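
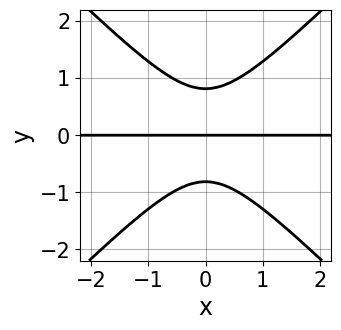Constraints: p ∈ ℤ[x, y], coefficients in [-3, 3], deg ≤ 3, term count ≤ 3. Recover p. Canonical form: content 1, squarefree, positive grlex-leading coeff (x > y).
First, deg p = 3. No degree-2 curve has this shape.
Then, symmetries: mirror symmetry x ↦ −x ⇒ only even powers of x.
Next, from the axis intercepts and sections: it crosses the y-axis at the gridline y = 0; every point of the x-axis in the box is on the curve.
Finally, fitting integer coefficients to these (and the overall shape) gives p.

3*x^2*y - 3*y^3 + 2*y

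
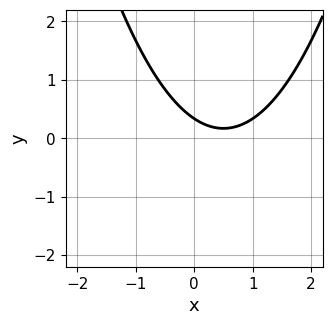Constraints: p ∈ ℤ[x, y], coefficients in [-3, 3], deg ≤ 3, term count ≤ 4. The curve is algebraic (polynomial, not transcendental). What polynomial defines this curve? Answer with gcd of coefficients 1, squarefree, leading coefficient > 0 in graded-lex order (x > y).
2*x^2 - 2*x - 3*y + 1

(a) The degree is 2 — no degree-1 curve has this shape.
(b) Reading off the gridlines: the curve avoids every integer x-axis point in the box.
(c) These observations pin down the coefficients.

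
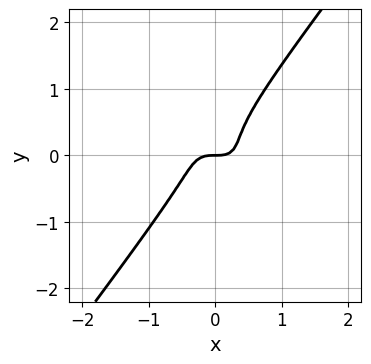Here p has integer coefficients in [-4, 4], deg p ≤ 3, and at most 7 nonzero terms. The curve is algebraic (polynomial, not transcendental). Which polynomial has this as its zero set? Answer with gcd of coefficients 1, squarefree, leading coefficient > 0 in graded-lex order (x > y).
3*x^3 + 3*x^2*y - 3*y^3 + y^2 - y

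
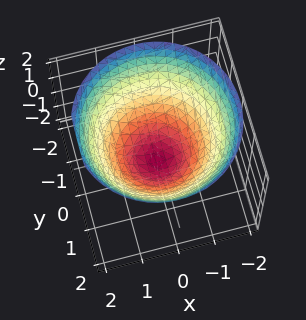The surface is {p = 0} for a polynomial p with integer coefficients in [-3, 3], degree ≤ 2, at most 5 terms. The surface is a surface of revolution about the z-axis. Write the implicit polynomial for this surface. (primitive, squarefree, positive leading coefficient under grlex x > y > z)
First, degree: no degree-1 surface has this shape, so deg p = 2.
Next, symmetries: rotational symmetry about the z-axis ⇒ p depends on x, y only through x² + y².
Then, from the axis intercepts and sections: a circular section at z = 0 has radius between 1 and 2; it meets the z-axis at z = -1 (among the integer gridlines).
Finally, solving for integer coefficients yields p as stated.

2*x^2 + 2*y^2 - 3*z - 3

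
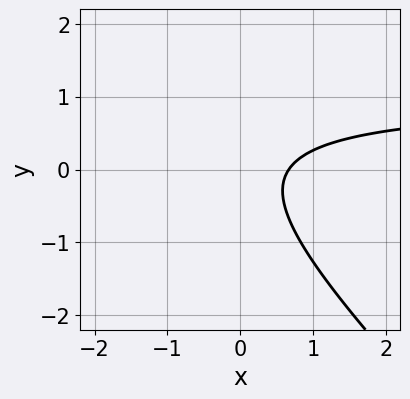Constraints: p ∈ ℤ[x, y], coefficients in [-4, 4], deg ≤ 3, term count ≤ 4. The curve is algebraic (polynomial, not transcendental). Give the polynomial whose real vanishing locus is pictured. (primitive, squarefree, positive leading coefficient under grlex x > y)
3*x*y + 3*y^2 - 3*x + 2

(a) The degree is 2 — a generic line meets the curve in up to 2 points.
(b) Reading off the gridlines: the curve avoids every integer y-axis point in the box.
(c) Putting this together gives p.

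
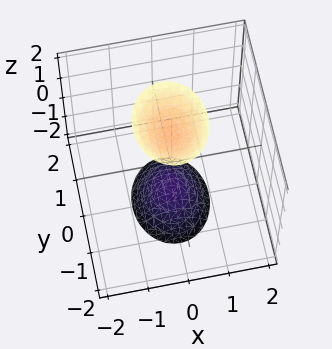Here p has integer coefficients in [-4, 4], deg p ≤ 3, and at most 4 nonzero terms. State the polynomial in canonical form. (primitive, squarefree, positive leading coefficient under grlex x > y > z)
3*x^2 + 2*y^2 - z^2 + 2

There are 2 components. They look like related sheets of one shape, so recover p as a whole.
The degree is 2 — two sheets facing apart; a quadric.
Symmetries: it's symmetric under z → −z, forcing even powers of z; mirror symmetry x ↦ −x ⇒ only even powers of x; mirror symmetry y ↦ −y ⇒ only even powers of y.
Against the integer gridlines: no x-intercept at any integer in the box; the surface avoids every integer y-axis point in the box.
The integer polynomial consistent with all of this is the stated p.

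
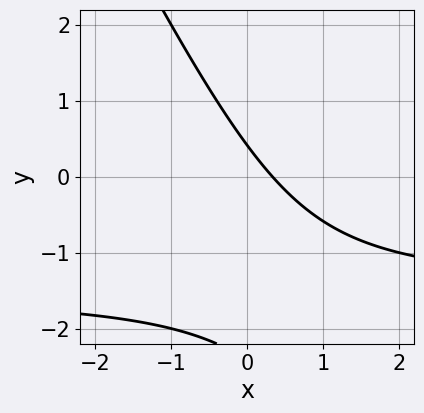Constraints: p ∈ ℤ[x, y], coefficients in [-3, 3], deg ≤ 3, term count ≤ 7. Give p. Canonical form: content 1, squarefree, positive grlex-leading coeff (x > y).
2*x*y + y^2 + 3*x + 2*y - 1

1. deg p = 2.
2. Putting this together gives p.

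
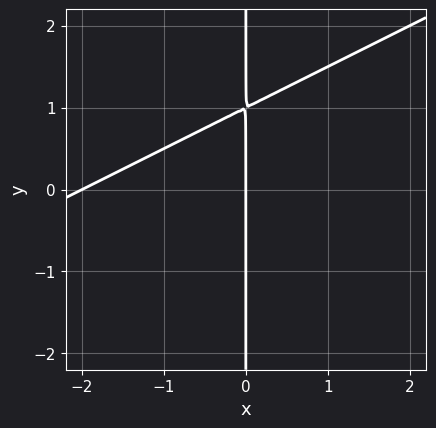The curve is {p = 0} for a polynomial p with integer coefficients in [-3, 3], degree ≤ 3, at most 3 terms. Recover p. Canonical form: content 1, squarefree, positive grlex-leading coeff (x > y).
First, deg p = 2.
Next, reading off the gridlines: every point of the y-axis in the box is on the curve; the x-axis gridline crossings are at x ∈ {-2, 0}.
Finally, these observations pin down the coefficients.

x^2 - 2*x*y + 2*x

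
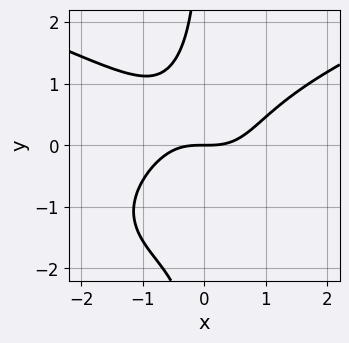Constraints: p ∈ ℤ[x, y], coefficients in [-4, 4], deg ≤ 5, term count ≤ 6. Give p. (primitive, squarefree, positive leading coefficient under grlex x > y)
2*x*y^3 - 2*x^3 + 2*x*y^2 + 3*y

(a) The degree is 4 — a generic line meets the curve in up to 4 points.
(b) Against the integer gridlines: it meets the x-axis at x = 0 (among the integer gridlines); it crosses the y-axis at the gridline y = 0.
(c) Solving for integer coefficients yields p as stated.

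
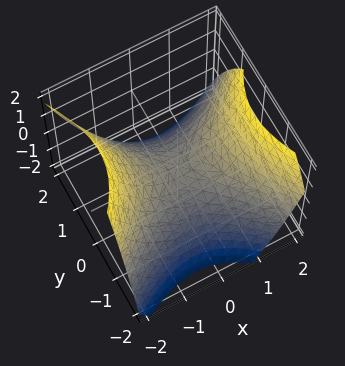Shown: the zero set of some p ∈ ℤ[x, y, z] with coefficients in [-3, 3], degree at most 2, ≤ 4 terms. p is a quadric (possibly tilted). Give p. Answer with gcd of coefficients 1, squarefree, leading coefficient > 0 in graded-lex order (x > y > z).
1. The degree is 2 — a generic line meets the surface in up to 2 points.
2. Observable constraints: one z-axis crossing is at z = 0; it crosses the y-axis at the gridline y = 0.
3. Solving for integer coefficients yields p as stated.

2*x^2 - x*y - 2*y^2 - 3*z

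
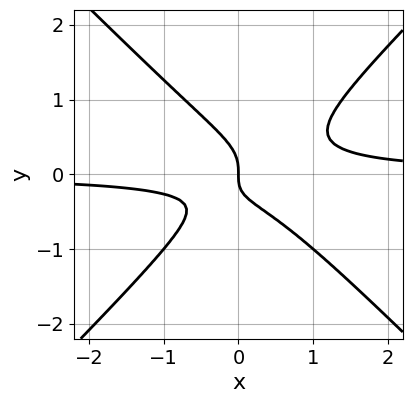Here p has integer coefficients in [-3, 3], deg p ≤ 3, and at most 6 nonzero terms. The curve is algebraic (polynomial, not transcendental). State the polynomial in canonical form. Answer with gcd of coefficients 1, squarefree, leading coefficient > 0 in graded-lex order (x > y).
(a) The degree is 3 — the shape is more complex than any degree-2 curve.
(b) Checking where it meets the axes: it crosses the y-axis at the gridline y = 0; it meets the x-axis at x = 0 (among the integer gridlines).
(c) Together with the visible shape, these determine p as stated.

3*x^2*y - 3*y^3 - x*y - x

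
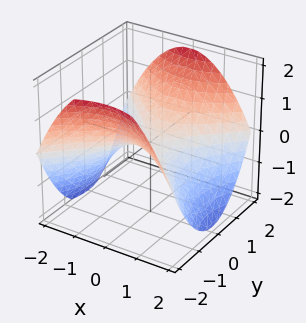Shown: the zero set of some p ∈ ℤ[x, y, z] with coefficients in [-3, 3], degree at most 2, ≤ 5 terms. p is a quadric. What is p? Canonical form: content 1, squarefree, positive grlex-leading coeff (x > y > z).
deg p = 2. A hyperbolic paraboloid; a quadric.
Symmetries: mirror symmetry x ↦ −x ⇒ only even powers of x; mirror symmetry y ↦ −y ⇒ only even powers of y.
Checking where it meets the axes: it crosses the x-axis at the gridline x = 0; one y-axis crossing is at y = 0; it meets the z-axis at z = 0 (among the integer gridlines).
Together with the visible shape, these determine p as stated.

x^2 - y^2 + 2*z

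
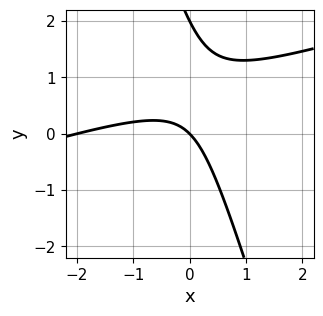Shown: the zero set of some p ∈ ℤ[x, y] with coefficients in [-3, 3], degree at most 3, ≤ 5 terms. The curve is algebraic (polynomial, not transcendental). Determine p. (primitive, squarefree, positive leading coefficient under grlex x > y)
deg p = 2.
Observable constraints: the x-axis gridline crossings are at x ∈ {-2, 0}; among the integer gridlines, it crosses the y-axis at y ∈ {0, 2}.
Together with the visible shape, these determine p as stated.

x^2 - 3*x*y - y^2 + 2*x + 2*y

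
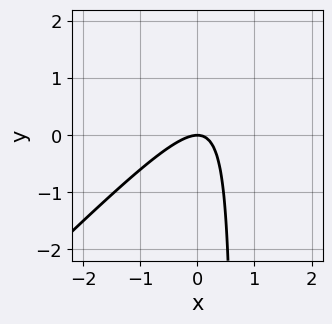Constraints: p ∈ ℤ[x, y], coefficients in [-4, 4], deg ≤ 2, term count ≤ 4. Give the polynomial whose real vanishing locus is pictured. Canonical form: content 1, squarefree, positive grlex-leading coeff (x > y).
3*x^2 - 3*x*y + 2*y

1. deg p = 2. A generic line meets the curve in up to 2 points.
2. Observable constraints: one y-axis crossing is at y = 0; it crosses the x-axis at the gridline x = 0.
3. Solving for integer coefficients yields p as stated.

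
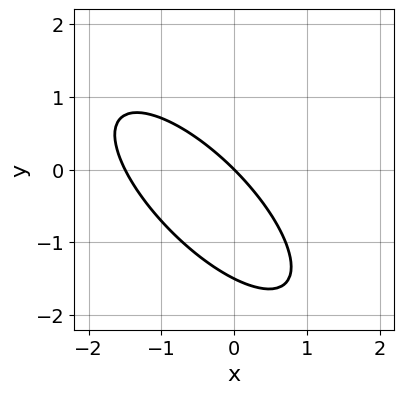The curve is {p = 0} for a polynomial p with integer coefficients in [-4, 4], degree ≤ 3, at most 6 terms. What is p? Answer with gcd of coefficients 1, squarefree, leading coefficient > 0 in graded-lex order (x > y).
2*x^2 + 3*x*y + 2*y^2 + 3*x + 3*y

1. deg p = 2. A generic line meets the curve in up to 2 points.
2. Observable constraints: it crosses the y-axis at the gridline y = 0; it meets the x-axis at x = 0 (among the integer gridlines).
3. These observations pin down the coefficients.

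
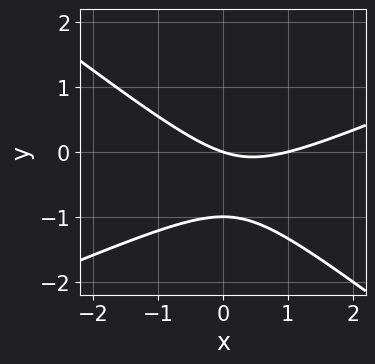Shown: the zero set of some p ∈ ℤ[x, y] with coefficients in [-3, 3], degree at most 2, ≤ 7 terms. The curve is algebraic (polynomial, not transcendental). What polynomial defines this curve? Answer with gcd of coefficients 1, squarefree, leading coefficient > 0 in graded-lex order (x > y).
First, deg p = 2.
Next, observable constraints: the y-axis gridline crossings are at y ∈ {-1, 0}; among the integer gridlines, it crosses the x-axis at x ∈ {0, 1}.
Finally, matching integer coefficients to the picture gives p.

x^2 - x*y - 3*y^2 - x - 3*y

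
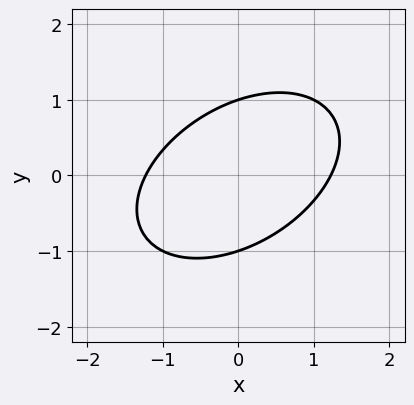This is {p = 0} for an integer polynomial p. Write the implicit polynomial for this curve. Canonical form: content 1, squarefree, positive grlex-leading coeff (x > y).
First, degree: the shape is more complex than any degree-1 curve, so deg p = 2.
Then, observable constraints: among the integer gridlines, it crosses the y-axis at y ∈ {-1, 1}.
Finally, these observations pin down the coefficients.

2*x^2 - 2*x*y + 3*y^2 - 3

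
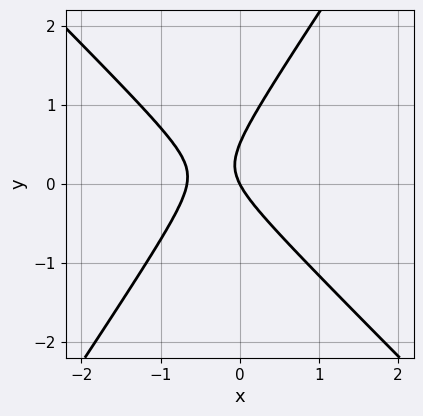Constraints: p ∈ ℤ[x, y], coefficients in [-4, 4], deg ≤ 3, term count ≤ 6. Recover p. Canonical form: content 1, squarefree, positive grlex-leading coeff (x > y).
1. The degree is 2 — no degree-1 curve has this shape.
2. Reading off the gridlines: it meets the x-axis at x = 0 (among the integer gridlines); it crosses the y-axis at the gridline y = 0.
3. Putting this together gives p.

3*x^2 + x*y - 2*y^2 + 2*x + y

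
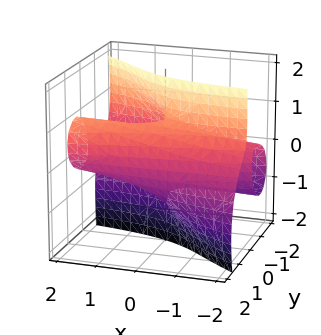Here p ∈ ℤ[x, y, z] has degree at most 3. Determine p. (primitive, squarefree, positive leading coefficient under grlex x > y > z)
(a) The degree is 3 — a generic line meets the surface in up to 3 points.
(b) Checking where it meets the axes: the visible x-axis segment lies entirely on the surface; the visible z-axis segment lies entirely on the surface.
(c) Solving for integer coefficients yields p as stated.

2*x*y*z - x*z^2 - 2*y^3 - 3*y*z^2 + 3*y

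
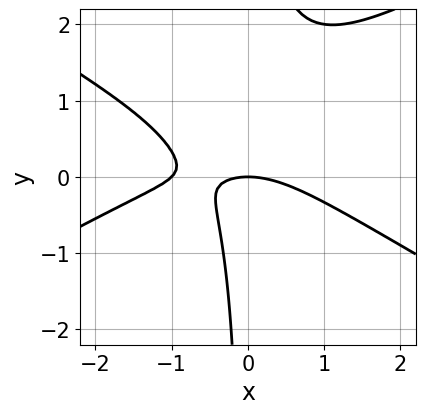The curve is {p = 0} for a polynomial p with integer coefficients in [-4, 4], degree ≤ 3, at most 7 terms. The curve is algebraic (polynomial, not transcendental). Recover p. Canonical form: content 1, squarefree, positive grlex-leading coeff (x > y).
x^3 - 3*x*y^2 + x^2 + 3*x*y + 2*y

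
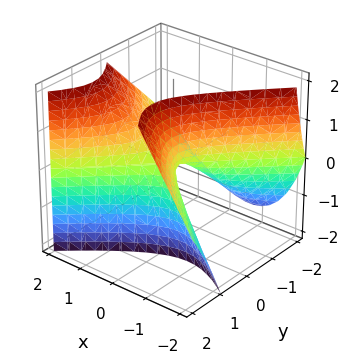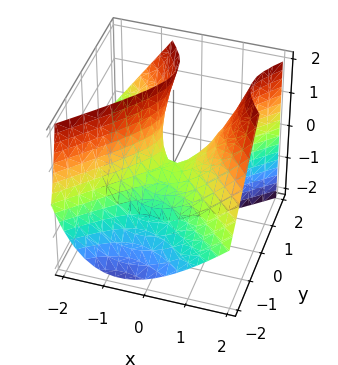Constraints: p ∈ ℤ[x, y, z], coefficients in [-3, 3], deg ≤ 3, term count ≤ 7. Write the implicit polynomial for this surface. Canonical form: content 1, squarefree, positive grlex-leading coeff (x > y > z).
3*x^2 - 2*x*z - 3*y^2 + 3*y*z - 2*z

(a) The degree is 2 — a generic line meets the surface in up to 2 points.
(b) From the visible intercepts: it crosses the y-axis at the gridline y = 0; it meets the x-axis at x = 0 (among the integer gridlines).
(c) These observations pin down the coefficients.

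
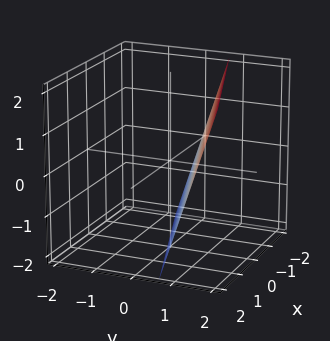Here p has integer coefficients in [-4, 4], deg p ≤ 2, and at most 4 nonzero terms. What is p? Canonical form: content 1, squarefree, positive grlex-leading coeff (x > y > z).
x - 3*y + z + 2

(a) Degree: the surface is flat (a plane), so deg p = 1.
(b) From the visible intercepts: it meets the x-axis at x = -2 (among the integer gridlines); it meets the z-axis at z = -2 (among the integer gridlines).
(c) Fitting integer coefficients to these (and the overall shape) gives p.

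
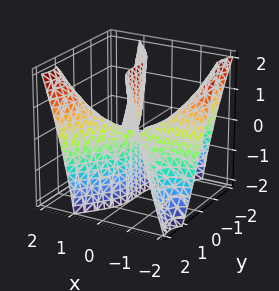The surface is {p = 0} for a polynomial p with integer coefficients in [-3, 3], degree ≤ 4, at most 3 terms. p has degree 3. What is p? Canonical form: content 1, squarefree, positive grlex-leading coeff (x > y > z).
1. Degree: no degree-2 surface has this shape, so deg p = 3.
2. From the visible intercepts: every point of the z-axis in the box is on the surface; every point of the x-axis in the box is on the surface.
3. Together with the visible shape, these determine p as stated.

2*x^2*y - y^3 - 2*x*z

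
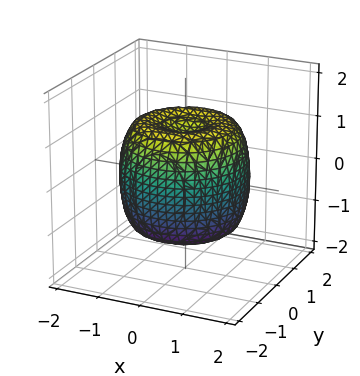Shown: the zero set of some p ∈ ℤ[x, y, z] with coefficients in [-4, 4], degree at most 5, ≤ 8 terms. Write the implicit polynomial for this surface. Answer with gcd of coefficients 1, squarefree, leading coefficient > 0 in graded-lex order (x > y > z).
2*x^4 + 4*x^2*y^2 + 2*y^4 - 3*x^2 - 3*y^2 + 2*z^2 - 2

The degree is 4 — the shape is more complex than any degree-3 surface.
Symmetry: the z-axis is an axis of rotation, so x and y enter only as x² + y².
Reading off the gridlines: a circular section at z = 0 has radius between 1 and 2; the z-axis gridline crossings are at z ∈ {-1, 1}.
Matching integer coefficients to the picture gives p.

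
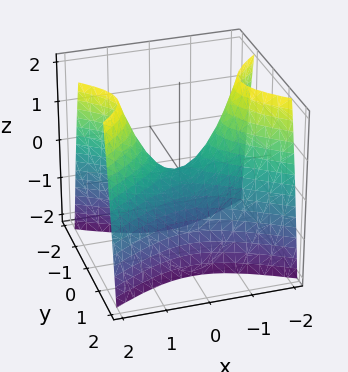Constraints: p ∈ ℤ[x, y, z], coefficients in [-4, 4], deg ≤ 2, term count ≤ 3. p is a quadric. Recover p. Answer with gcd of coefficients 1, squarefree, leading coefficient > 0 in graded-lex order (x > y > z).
x^2 - 2*y^2 - z

(a) Degree: a saddle surface; a quadric, so deg p = 2.
(b) Symmetries: it's symmetric under y → −y, forcing even powers of y; mirror symmetry x ↦ −x ⇒ only even powers of x.
(c) Against the integer gridlines: it meets the y-axis at y = 0 (among the integer gridlines); it meets the x-axis at x = 0 (among the integer gridlines); it crosses the z-axis at the gridline z = 0.
(d) Assembling these constraints gives the stated polynomial.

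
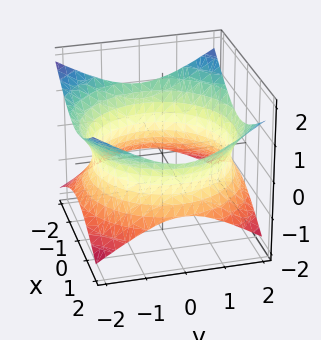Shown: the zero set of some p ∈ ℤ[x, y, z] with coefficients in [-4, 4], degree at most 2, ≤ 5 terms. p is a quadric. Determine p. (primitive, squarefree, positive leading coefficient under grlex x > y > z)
x^2 + y^2 - 2*z^2 - 3

Degree: one connected sheet with a waist; a quadric, so deg p = 2.
Symmetries: mirror symmetry z ↦ −z ⇒ only even powers of z; rotational symmetry about the z-axis ⇒ p depends on x, y only through x² + y².
From the axis intercepts and sections: a circular section at z = 0 has radius between 1 and 2; no z-intercept at any integer in the box.
Assembling these constraints gives the stated polynomial.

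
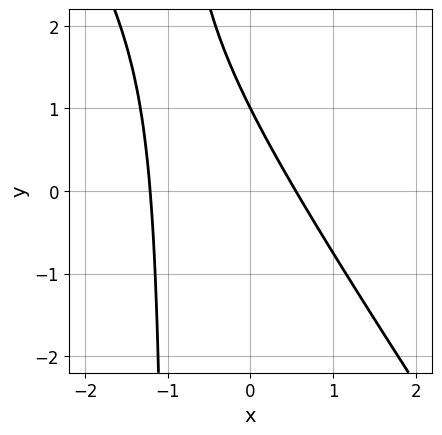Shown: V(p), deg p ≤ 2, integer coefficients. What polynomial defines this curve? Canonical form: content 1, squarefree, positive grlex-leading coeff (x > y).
1. Degree: no degree-1 curve has this shape, so deg p = 2.
2. Against the integer gridlines: it meets the y-axis at y = 1 (among the integer gridlines).
3. Fitting integer coefficients to these (and the overall shape) gives p.

3*x^2 + 2*x*y + 2*x + 2*y - 2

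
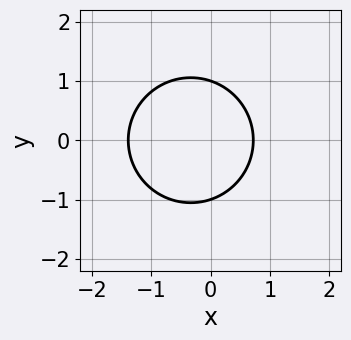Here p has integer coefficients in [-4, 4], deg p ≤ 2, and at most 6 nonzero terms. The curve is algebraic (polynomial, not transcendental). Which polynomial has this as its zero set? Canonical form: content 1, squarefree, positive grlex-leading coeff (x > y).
First, deg p = 2. No degree-1 curve has this shape.
Next, symmetries: the y ↦ −y reflection is a symmetry, so y appears only in even powers.
Then, checking where it meets the axes: the y-axis gridline crossings are at y ∈ {-1, 1}.
Finally, these observations pin down the coefficients.

3*x^2 + 3*y^2 + 2*x - 3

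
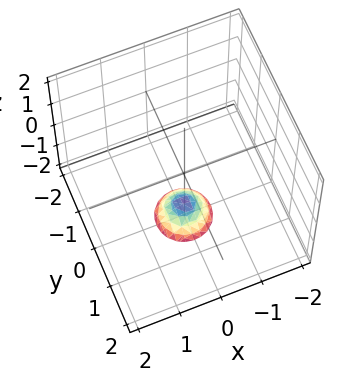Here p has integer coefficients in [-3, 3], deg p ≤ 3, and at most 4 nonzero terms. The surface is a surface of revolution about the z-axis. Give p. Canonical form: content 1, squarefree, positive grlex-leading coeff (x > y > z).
3*x^2 + 3*y^2 + 2*z + 3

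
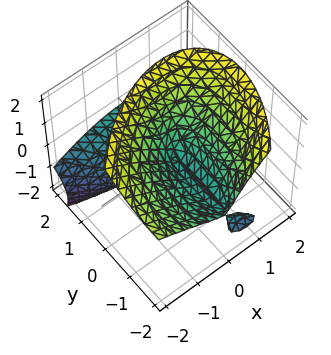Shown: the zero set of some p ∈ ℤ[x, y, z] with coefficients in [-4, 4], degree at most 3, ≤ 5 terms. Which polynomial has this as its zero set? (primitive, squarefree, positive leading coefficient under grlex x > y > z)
I count 3 distinct pieces. They look like related sheets of one shape, so recover p as a whole.
deg p = 3. No degree-2 surface has this shape.
Checking where it meets the axes: every point of the y-axis in the box is on the surface; it crosses the z-axis at the gridline z = 0.
Solving for integer coefficients yields p as stated.

x*y*z - y^2*z + z^3 - 2*x^2 - 2*y*z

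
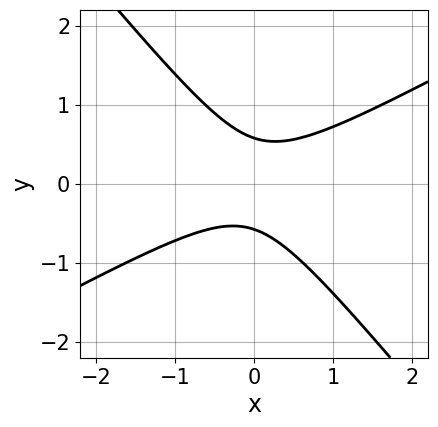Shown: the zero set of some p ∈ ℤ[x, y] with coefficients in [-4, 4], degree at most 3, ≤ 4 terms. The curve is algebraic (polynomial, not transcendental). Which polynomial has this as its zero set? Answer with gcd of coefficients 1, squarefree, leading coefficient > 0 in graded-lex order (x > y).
2*x^2 - 2*x*y - 3*y^2 + 1

1. deg p = 2.
2. From the axis intercepts and sections: the curve avoids every integer x-axis point in the box.
3. These observations pin down the coefficients.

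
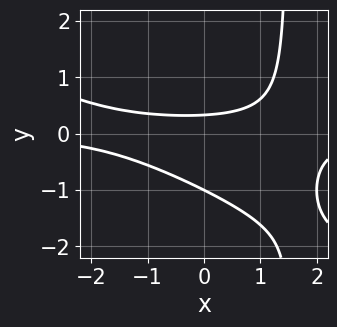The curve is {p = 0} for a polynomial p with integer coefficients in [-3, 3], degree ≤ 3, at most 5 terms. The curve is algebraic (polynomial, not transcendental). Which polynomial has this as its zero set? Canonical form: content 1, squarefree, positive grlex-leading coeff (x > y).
x^2*y + 2*x*y^2 - 3*y^2 - 2*y + 1

1. deg p = 3. A generic line meets the curve in up to 3 points.
2. From the visible intercepts: the curve avoids every integer x-axis point in the box; it crosses the y-axis at the gridline y = -1.
3. Together with the visible shape, these determine p as stated.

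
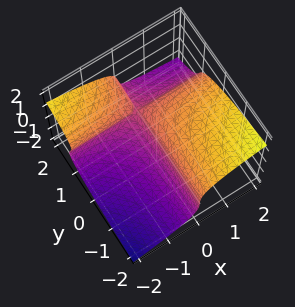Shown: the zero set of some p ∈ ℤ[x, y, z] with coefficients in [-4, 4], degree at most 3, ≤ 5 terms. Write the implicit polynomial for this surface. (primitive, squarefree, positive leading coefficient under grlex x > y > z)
(a) Degree: a generic line meets the surface in up to 3 points, so deg p = 3.
(b) Against the integer gridlines: one z-axis crossing is at z = 0; it crosses the x-axis at the gridline x = 0; the visible y-axis segment lies entirely on the surface.
(c) Fitting integer coefficients to these (and the overall shape) gives p.

3*z^3 + 3*x*y + x*z - 3*x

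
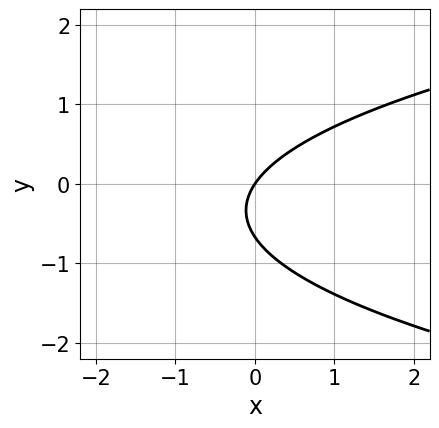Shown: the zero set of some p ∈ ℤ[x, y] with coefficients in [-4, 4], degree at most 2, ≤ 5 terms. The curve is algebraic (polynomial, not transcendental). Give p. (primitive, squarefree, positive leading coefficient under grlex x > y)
The degree is 2 — no degree-1 curve has this shape.
Against the integer gridlines: it crosses the y-axis at the gridline y = 0; it meets the x-axis at x = 0 (among the integer gridlines).
Assembling these constraints gives the stated polynomial.

3*y^2 - 3*x + 2*y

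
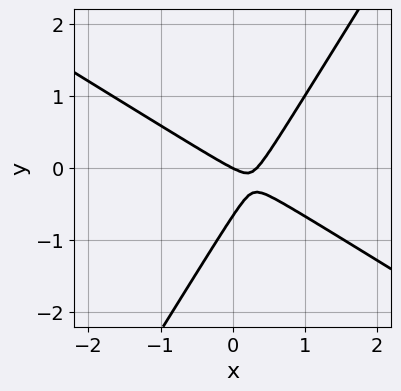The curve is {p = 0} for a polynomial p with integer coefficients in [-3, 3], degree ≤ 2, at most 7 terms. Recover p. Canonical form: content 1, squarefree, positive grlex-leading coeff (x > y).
3*x^2 + 3*x*y - 3*y^2 - x - 2*y

1. deg p = 2. A generic line meets the curve in up to 2 points.
2. Against the integer gridlines: it meets the y-axis at y = 0 (among the integer gridlines); one x-axis crossing is at x = 0.
3. Putting this together gives p.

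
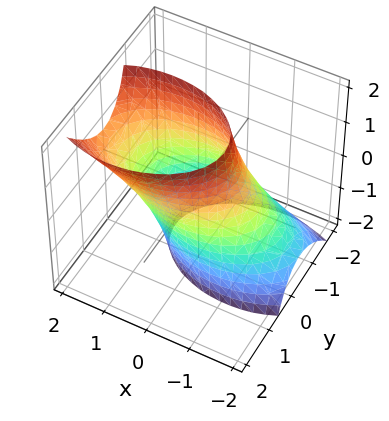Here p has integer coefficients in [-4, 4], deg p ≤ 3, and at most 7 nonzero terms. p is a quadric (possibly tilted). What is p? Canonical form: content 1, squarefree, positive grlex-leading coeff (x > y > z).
x^2 - x*z + 2*y^2 - y*z - 2

First, degree: the shape is more complex than any degree-1 surface, so deg p = 2.
Next, checking where it meets the axes: the surface avoids every integer z-axis point in the box; the y-axis gridline crossings are at y ∈ {-1, 1}.
Finally, matching integer coefficients to the picture gives p.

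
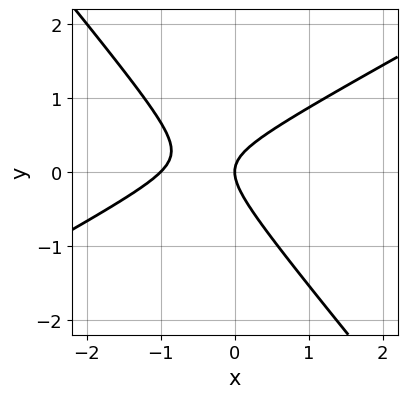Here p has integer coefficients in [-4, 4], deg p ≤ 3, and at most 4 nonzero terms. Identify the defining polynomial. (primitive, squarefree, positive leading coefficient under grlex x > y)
(a) deg p = 2. The shape is more complex than any degree-1 curve.
(b) Checking where it meets the axes: one y-axis crossing is at y = 0; among the integer gridlines, it crosses the x-axis at x ∈ {-1, 0}.
(c) The integer polynomial consistent with all of this is the stated p.

2*x^2 - 2*x*y - 3*y^2 + 2*x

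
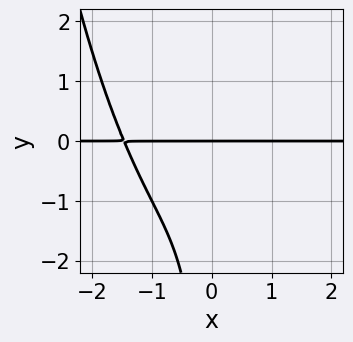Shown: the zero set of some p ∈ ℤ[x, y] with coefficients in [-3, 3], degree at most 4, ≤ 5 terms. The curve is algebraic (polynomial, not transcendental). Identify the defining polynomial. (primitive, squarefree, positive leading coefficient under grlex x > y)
The degree is 4 — the shape is more complex than any degree-3 curve.
From the axis intercepts and sections: every point of the x-axis in the box is on the curve; it crosses the y-axis at the gridline y = 0.
Fitting integer coefficients to these (and the overall shape) gives p.

x^3*y + x^2*y - x*y^2 + y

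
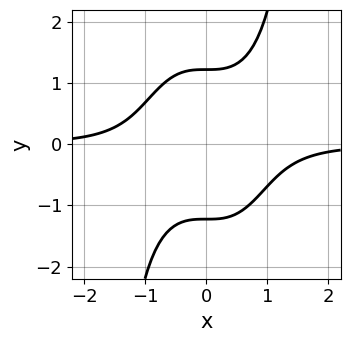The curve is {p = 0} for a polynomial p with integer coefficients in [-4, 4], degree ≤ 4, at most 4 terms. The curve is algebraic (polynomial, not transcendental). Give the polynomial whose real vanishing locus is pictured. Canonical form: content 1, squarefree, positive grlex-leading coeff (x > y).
3*x^3*y - 2*y^2 + 3

1. deg p = 4.
2. From the axis intercepts and sections: the curve avoids every integer x-axis point in the box.
3. These observations pin down the coefficients.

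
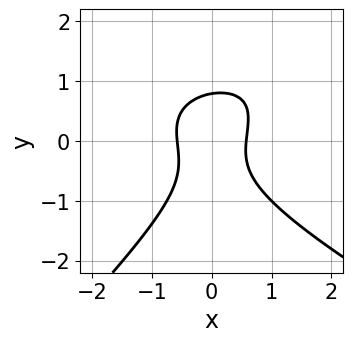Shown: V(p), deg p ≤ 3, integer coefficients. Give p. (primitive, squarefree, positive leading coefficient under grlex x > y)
(a) The degree is 3 — the shape is more complex than any degree-2 curve.
(b) Solving for integer coefficients yields p as stated.

x^2*y + x*y^2 - 2*y^3 - 3*x^2 + 1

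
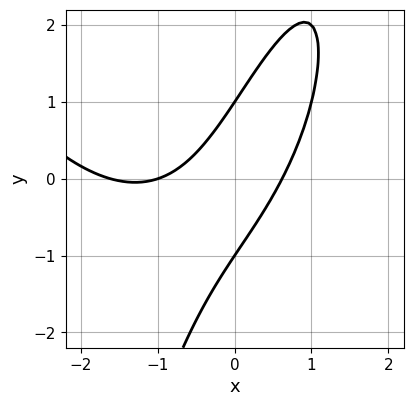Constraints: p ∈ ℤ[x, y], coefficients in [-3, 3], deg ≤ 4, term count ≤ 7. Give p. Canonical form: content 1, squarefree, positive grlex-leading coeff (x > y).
x^3 + 2*x^2 - 3*x*y + y^2 - 1

1. The degree is 3 — no degree-2 curve has this shape.
2. Reading off the gridlines: the y-axis gridline crossings are at y ∈ {-1, 1}; one x-axis crossing is at x = -1.
3. Fitting integer coefficients to these (and the overall shape) gives p.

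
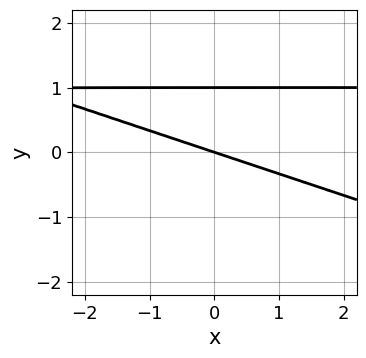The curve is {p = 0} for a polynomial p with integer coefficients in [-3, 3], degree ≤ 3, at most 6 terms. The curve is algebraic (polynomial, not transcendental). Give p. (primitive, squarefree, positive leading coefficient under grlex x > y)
deg p = 2. A generic line meets the curve in up to 2 points.
Reading off the gridlines: the y-axis gridline crossings are at y ∈ {0, 1}; it meets the x-axis at x = 0 (among the integer gridlines).
The integer polynomial consistent with all of this is the stated p.

x*y + 3*y^2 - x - 3*y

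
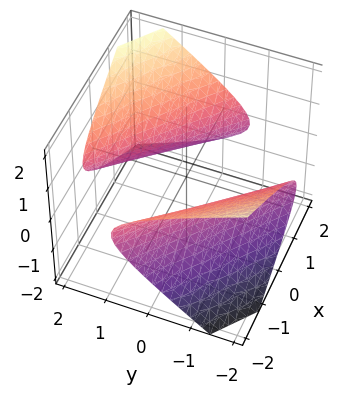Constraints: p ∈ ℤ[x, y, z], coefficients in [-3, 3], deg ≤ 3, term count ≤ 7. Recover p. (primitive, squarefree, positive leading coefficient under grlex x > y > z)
x^2 + 2*x*y + y^2 + y*z - 3*z^2 - 2

The picture has 2 separate pieces. Treating them together as one polynomial.
Degree: a generic line meets the surface in up to 2 points, so deg p = 2.
Checking where it meets the axes: it misses every integer gridline on the z-axis.
The integer polynomial consistent with all of this is the stated p.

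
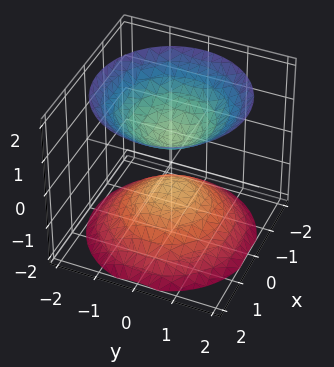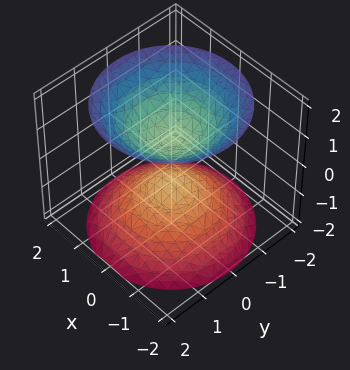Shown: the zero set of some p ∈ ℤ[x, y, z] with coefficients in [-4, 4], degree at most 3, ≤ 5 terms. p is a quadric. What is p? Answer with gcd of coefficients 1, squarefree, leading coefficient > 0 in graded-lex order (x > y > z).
1. There are 2 components. Treating them together as one polynomial.
2. The degree is 2 — two sheets facing apart; a quadric.
3. Symmetry: the surface is invariant under rotation about z: p = q(x² + y², z); the z ↦ −z reflection is a symmetry, so z appears only in even powers.
4. Reading off the gridlines: the surface avoids every integer y-axis point in the box; no x-intercept at any integer in the box; a circular section at z = -2 has radius between 1 and 2.
5. The integer polynomial consistent with all of this is the stated p.

2*x^2 + 2*y^2 - 2*z^2 + 1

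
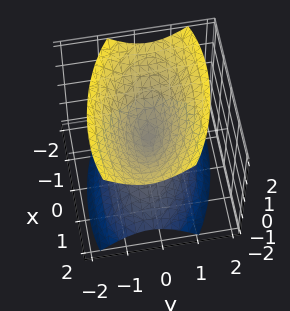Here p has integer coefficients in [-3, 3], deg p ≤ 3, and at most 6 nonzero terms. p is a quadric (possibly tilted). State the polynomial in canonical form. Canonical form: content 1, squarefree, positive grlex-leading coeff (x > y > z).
(a) There are 2 components.
(b) The degree is 2 — no degree-1 surface has this shape.
(c) Checking where it meets the axes: one y-axis crossing is at y = 0; it crosses the z-axis at the gridline z = 0.
(d) Assembling these constraints gives the stated polynomial.

x^2 + x*y + 3*y^2 - 2*z^2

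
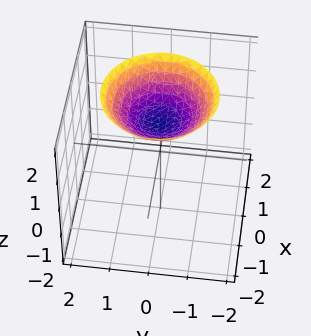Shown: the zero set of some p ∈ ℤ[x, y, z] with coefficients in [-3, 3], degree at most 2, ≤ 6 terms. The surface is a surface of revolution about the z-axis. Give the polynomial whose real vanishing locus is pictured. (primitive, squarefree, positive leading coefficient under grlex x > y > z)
x^2 + y^2 - 2*z + 2

(a) deg p = 2.
(b) Symmetries: rotational symmetry about the z-axis ⇒ p depends on x, y only through x² + y².
(c) Reading off the gridlines: it misses every integer gridline on the x-axis; it meets the z-axis at z = 1 (among the integer gridlines); a circular section at z = 2 has radius between 1 and 2.
(d) Matching integer coefficients to the picture gives p.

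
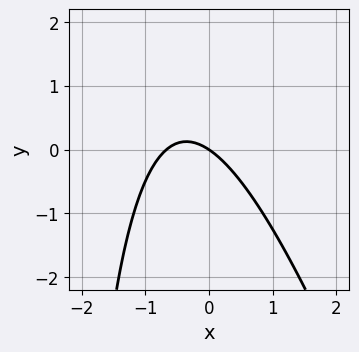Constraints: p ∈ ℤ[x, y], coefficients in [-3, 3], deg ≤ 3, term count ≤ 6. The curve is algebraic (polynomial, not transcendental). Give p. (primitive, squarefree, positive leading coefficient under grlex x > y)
(a) Degree: a generic line meets the curve in up to 2 points, so deg p = 2.
(b) Observable constraints: one y-axis crossing is at y = 0; it crosses the x-axis at the gridline x = 0.
(c) Matching integer coefficients to the picture gives p.

3*x^2 + x*y + 2*x + 3*y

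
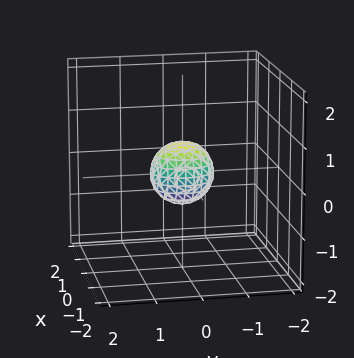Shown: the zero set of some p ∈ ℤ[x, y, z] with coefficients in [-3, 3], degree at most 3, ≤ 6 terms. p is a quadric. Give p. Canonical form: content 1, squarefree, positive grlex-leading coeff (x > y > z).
(a) Degree: a closed, bounded, convex surface; a quadric, so deg p = 2.
(b) Symmetries: it's symmetric under x → −x, forcing even powers of x; it's symmetric under y → −y, forcing even powers of y; the z ↦ −z reflection is a symmetry, so z appears only in even powers.
(c) Fitting integer coefficients to these (and the overall shape) gives p.

3*x^2 + 2*y^2 + 2*z^2 - 1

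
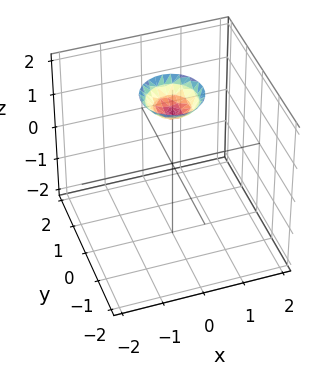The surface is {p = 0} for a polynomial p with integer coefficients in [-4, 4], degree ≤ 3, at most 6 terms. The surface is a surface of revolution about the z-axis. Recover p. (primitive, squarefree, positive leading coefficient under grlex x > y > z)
First, degree: the shape is more complex than any degree-1 surface, so deg p = 2.
Next, symmetry: every cross-section ⟂ z is a circle, so x, y appear only via x² + y².
Then, checking where it meets the axes: a circular section at z = 2 has radius between 0 and 1; the surface avoids every integer y-axis point in the box.
Finally, fitting integer coefficients to these (and the overall shape) gives p.

2*x^2 + 2*y^2 - 2*z + 3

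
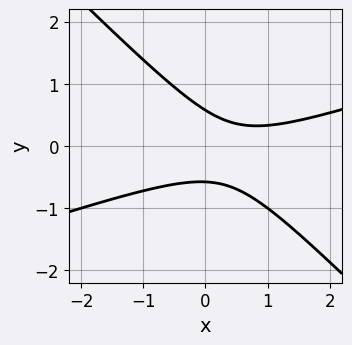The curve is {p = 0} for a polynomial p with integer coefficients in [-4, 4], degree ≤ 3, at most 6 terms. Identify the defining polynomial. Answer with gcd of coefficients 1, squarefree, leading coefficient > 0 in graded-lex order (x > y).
x^2 - 2*x*y - 3*y^2 - x + 1

deg p = 2.
From the visible intercepts: it misses every integer gridline on the x-axis.
Together with the visible shape, these determine p as stated.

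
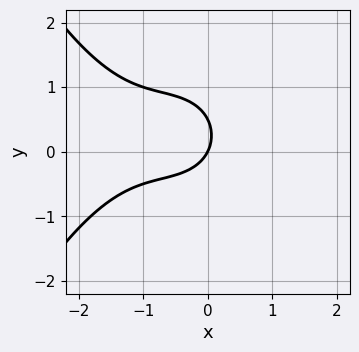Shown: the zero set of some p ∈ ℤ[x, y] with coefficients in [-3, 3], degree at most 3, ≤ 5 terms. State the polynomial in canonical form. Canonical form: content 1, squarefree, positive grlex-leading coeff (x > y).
First, deg p = 3.
Next, against the integer gridlines: one x-axis crossing is at x = 0; it meets the y-axis at y = 0 (among the integer gridlines).
Finally, fitting integer coefficients to these (and the overall shape) gives p.

x^3 + 2*x^2 + 2*y^2 + 2*x - y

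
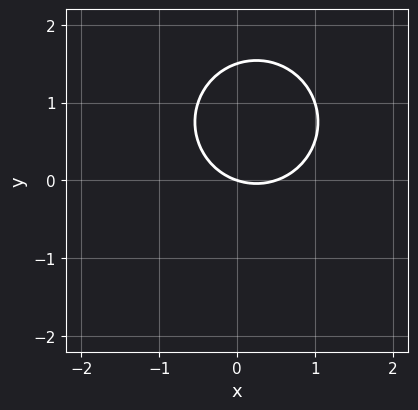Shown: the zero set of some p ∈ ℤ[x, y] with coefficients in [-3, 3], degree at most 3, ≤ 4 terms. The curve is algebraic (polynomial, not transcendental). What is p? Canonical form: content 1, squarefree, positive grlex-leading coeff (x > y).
2*x^2 + 2*y^2 - x - 3*y

1. Degree: no degree-1 curve has this shape, so deg p = 2.
2. Observable constraints: it meets the y-axis at y = 0 (among the integer gridlines); it crosses the x-axis at the gridline x = 0.
3. Solving for integer coefficients yields p as stated.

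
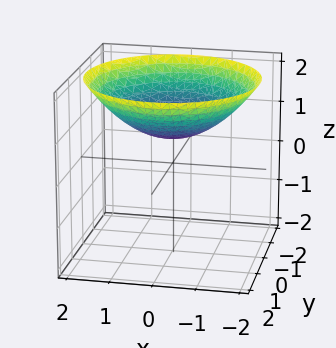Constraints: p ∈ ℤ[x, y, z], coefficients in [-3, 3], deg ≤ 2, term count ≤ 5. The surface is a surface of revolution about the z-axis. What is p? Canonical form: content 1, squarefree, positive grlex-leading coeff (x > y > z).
(a) Degree: no degree-1 surface has this shape, so deg p = 2.
(b) Symmetries: rotational symmetry about the z-axis ⇒ p depends on x, y only through x² + y².
(c) Against the integer gridlines: no x-intercept at any integer in the box; a circular section at z = 1 has radius exactly 1; no y-intercept at any integer in the box.
(d) Together with the visible shape, these determine p as stated.

x^2 + y^2 - 3*z + 2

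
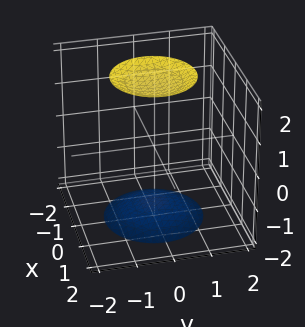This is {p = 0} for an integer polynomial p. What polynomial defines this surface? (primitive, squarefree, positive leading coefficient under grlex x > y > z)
First, I count 2 distinct pieces. They look like related sheets of one shape, so recover p as a whole.
Next, the degree is 2 — the shape is more complex than any degree-1 surface.
Then, by symmetry, every cross-section ⟂ z is a circle, so x, y appear only via x² + y².
Then, from the visible intercepts: it misses every integer gridline on the x-axis; no y-intercept at any integer in the box; a circular section at z = 2 has radius exactly 1.
Finally, together with the visible shape, these determine p as stated.

x^2 + y^2 - z^2 + 3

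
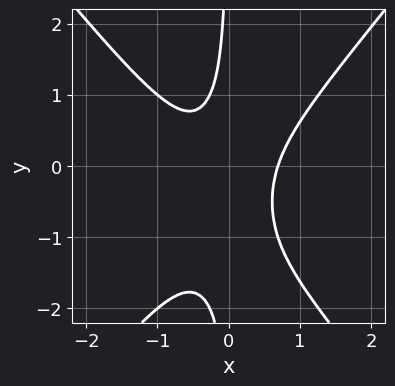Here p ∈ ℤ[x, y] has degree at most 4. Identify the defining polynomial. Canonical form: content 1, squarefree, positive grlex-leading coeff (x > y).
1. Degree: no degree-2 curve has this shape, so deg p = 3.
2. Reading off the gridlines: no y-intercept at any integer in the box.
3. These observations pin down the coefficients.

3*x^3 - 2*x*y^2 - 2*x*y - 1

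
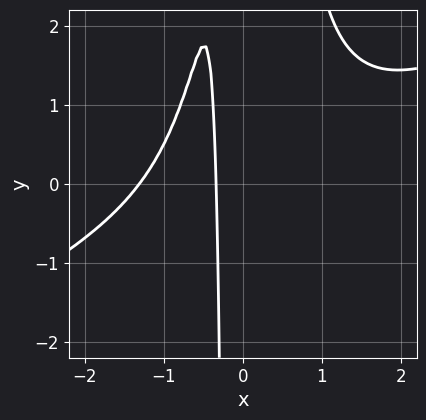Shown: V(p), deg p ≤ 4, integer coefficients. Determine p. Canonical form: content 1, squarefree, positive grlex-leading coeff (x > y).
1. Degree: a generic line meets the curve in up to 4 points, so deg p = 4.
2. From the axis intercepts and sections: the curve avoids every integer y-axis point in the box.
3. These observations pin down the coefficients.

x^4 - 2*x^3*y + 3*x + 1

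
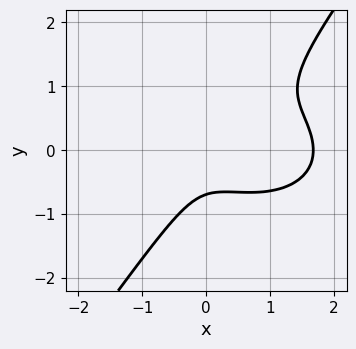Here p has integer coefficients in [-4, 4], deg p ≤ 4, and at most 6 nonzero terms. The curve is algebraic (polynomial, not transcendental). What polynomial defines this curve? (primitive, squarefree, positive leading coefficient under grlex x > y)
2*x^3 + 3*x*y^2 - 3*y^3 - 3*x^2 - 1

The degree is 3 — no degree-2 curve has this shape.
Solving for integer coefficients yields p as stated.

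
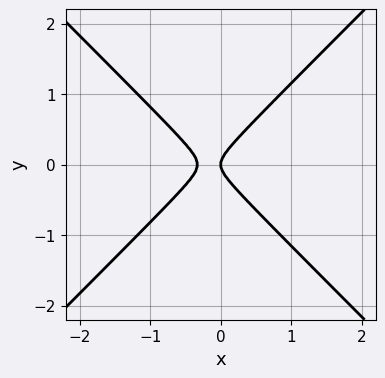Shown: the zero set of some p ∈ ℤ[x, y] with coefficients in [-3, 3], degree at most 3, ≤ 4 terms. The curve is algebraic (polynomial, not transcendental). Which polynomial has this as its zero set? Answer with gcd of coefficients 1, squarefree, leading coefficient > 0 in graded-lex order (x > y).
3*x^2 - 3*y^2 + x

(a) deg p = 2. The shape is more complex than any degree-1 curve.
(b) Symmetries: it's symmetric under y → −y, forcing even powers of y.
(c) Reading off the gridlines: it meets the y-axis at y = 0 (among the integer gridlines); it meets the x-axis at x = 0 (among the integer gridlines).
(d) Fitting integer coefficients to these (and the overall shape) gives p.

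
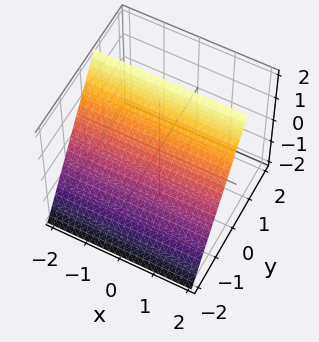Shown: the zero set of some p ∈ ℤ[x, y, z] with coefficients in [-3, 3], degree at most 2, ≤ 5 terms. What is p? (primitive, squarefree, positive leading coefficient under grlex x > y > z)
3*y - 2*z + 2

1. Degree: the surface is flat (a plane), so deg p = 1.
2. Observable constraints: the surface avoids every integer x-axis point in the box; one z-axis crossing is at z = 1.
3. Fitting integer coefficients to these (and the overall shape) gives p.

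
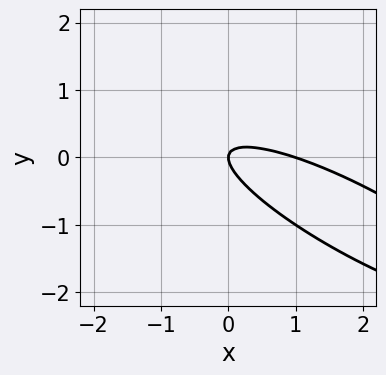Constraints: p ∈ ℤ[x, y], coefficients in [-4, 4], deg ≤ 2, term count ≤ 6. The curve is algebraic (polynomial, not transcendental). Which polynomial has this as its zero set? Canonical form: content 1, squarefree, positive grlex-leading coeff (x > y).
x^2 + 3*x*y + 3*y^2 - x

deg p = 2.
Observable constraints: it meets the y-axis at y = 0 (among the integer gridlines); the x-axis gridline crossings are at x ∈ {0, 1}.
These observations pin down the coefficients.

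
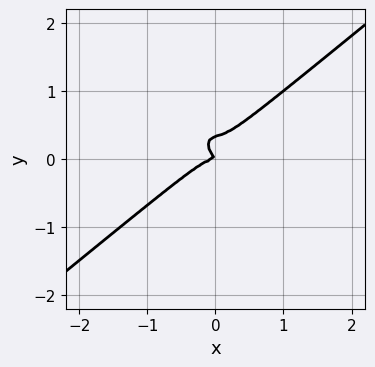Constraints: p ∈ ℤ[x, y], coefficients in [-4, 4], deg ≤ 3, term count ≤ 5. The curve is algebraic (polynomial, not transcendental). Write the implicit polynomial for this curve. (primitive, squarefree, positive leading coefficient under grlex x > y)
3*x^3 - 2*x*y^2 - 3*y^3 + x*y + y^2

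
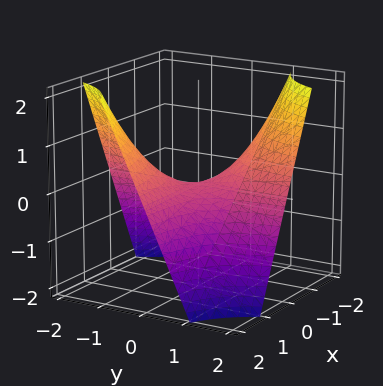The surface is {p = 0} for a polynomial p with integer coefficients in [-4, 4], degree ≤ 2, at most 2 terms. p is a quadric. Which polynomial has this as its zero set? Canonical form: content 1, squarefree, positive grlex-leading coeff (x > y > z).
First, the degree is 2 — a hyperbolic paraboloid; a quadric.
Then, checking where it meets the axes: it meets the z-axis at z = 0 (among the integer gridlines); every point of the y-axis in the box is on the surface; every point of the x-axis in the box is on the surface.
Finally, fitting integer coefficients to these (and the overall shape) gives p.

x*y + z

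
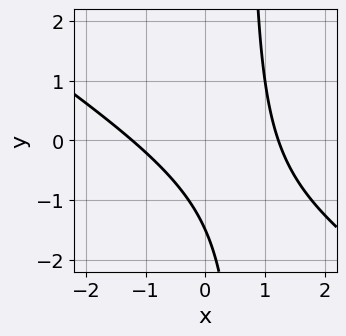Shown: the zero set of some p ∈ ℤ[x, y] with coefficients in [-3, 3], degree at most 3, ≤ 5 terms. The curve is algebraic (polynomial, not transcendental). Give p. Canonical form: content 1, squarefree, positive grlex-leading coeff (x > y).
(a) Degree: a generic line meets the curve in up to 2 points, so deg p = 2.
(b) Solving for integer coefficients yields p as stated.

2*x^2 + 3*x*y - 2*y - 3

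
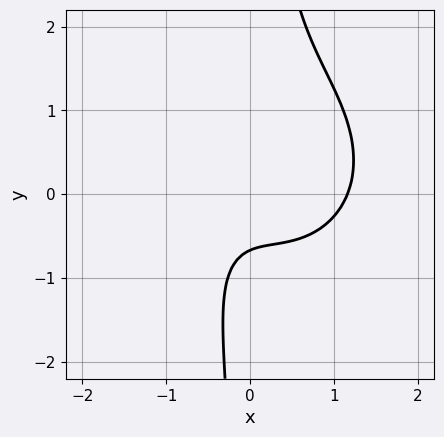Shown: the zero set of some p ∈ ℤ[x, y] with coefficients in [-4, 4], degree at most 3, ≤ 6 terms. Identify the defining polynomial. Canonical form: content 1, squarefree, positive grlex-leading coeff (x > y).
The degree is 3 — the shape is more complex than any degree-2 curve.
Matching integer coefficients to the picture gives p.

3*x^3 + 3*x*y^2 - 2*x^2 - 3*y - 2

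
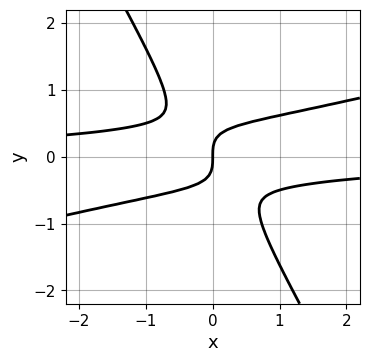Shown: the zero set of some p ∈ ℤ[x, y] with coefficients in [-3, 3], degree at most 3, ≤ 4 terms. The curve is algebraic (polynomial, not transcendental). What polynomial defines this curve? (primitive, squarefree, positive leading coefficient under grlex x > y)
First, the degree is 3 — the shape is more complex than any degree-2 curve.
Next, against the integer gridlines: one x-axis crossing is at x = 0; one y-axis crossing is at y = 0.
Finally, matching integer coefficients to the picture gives p.

x^2*y - 3*x*y^2 - 2*y^3 + x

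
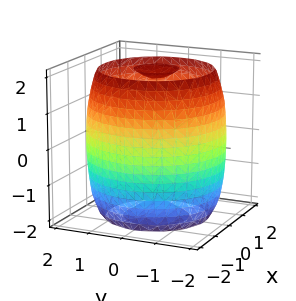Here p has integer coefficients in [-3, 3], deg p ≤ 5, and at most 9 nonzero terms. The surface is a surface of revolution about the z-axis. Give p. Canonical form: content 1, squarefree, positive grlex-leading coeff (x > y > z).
x^4 + 2*x^2*y^2 + y^4 - 3*x^2 - 3*y^2 + z^2 - 3

1. There are 3 components. They look like related sheets of one shape, so recover p as a whole.
2. Degree: the shape is more complex than any degree-3 surface, so deg p = 4.
3. Symmetries: the z-axis is an axis of rotation, so x and y enter only as x² + y².
4. From the axis intercepts and sections: a circular section at z = 0 has radius between 1 and 2.
5. Assembling these constraints gives the stated polynomial.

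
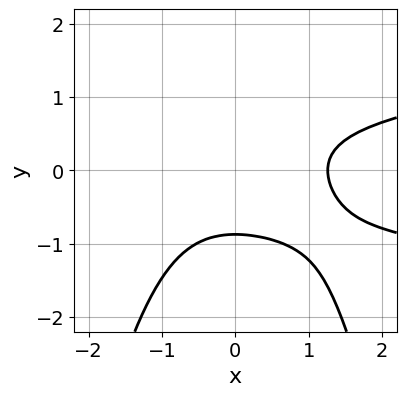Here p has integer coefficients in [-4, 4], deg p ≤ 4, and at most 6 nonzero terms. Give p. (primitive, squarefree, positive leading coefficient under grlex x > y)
3*x^2*y^2 - x^3 + 3*y^3 + 2

First, the degree is 4 — no degree-3 curve has this shape.
Finally, putting this together gives p.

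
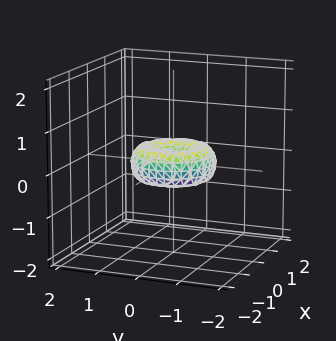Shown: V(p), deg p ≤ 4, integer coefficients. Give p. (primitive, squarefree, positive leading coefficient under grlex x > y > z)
2*x^4 + 4*x^2*y^2 + 2*y^4 - 2*x^2 - 2*y^2 + 3*z^2

1. The degree is 4 — a generic line meets the surface in up to 4 points.
2. Symmetries: the z-axis is an axis of rotation, so x and y enter only as x² + y².
3. Checking where it meets the axes: a circular section at z = 0 has radius exactly 1; the x-axis gridline crossings are at x ∈ {-1, 0, 1}; it crosses the z-axis at the gridline z = 0; among the integer gridlines, it crosses the y-axis at y ∈ {-1, 0, 1}.
4. Solving for integer coefficients yields p as stated.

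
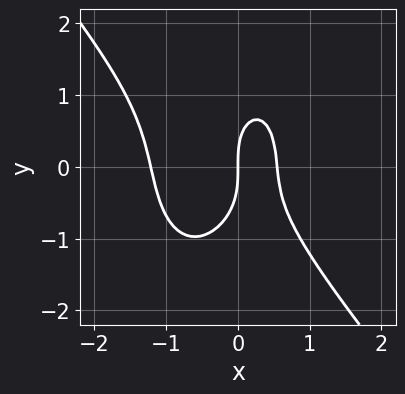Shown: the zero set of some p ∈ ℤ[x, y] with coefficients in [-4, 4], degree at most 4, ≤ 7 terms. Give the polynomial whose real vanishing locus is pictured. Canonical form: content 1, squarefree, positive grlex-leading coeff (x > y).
1. Degree: no degree-2 curve has this shape, so deg p = 3.
2. Reading off the gridlines: one y-axis crossing is at y = 0; it meets the x-axis at x = 0 (among the integer gridlines).
3. These observations pin down the coefficients.

3*x^3 + x^2*y + y^3 + 2*x^2 - 2*x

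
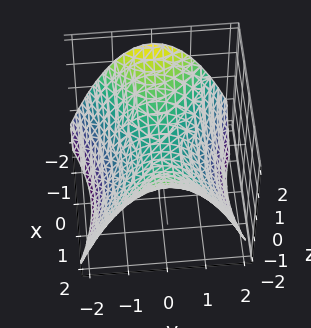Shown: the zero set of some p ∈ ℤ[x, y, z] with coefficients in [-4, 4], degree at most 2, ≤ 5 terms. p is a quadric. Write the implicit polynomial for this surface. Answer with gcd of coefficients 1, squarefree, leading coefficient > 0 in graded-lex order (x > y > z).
x^2 - 2*y^2 - 3*z

First, the degree is 2 — a hyperbolic paraboloid; a quadric.
Then, symmetries: the y ↦ −y reflection is a symmetry, so y appears only in even powers; mirror symmetry x ↦ −x ⇒ only even powers of x.
Then, from the axis intercepts and sections: one y-axis crossing is at y = 0; one z-axis crossing is at z = 0.
Finally, together with the visible shape, these determine p as stated.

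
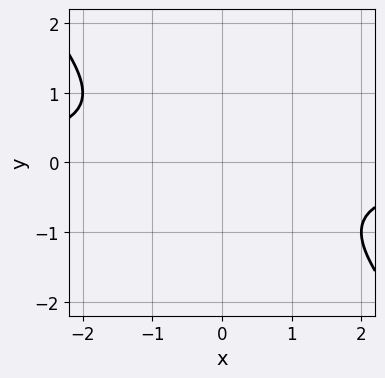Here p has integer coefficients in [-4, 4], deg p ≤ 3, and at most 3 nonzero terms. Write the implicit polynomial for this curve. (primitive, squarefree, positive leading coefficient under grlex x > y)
x*y + y^2 + 1

First, deg p = 2. The shape is more complex than any degree-1 curve.
Then, from the visible intercepts: no x-intercept at any integer in the box; the curve avoids every integer y-axis point in the box.
Finally, putting this together gives p.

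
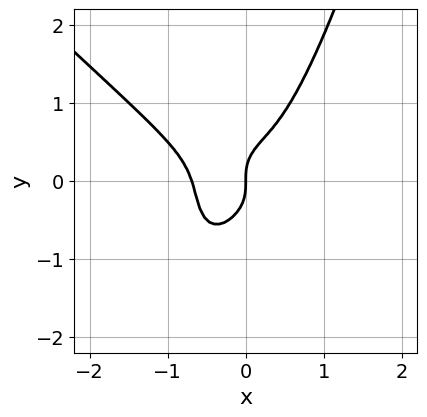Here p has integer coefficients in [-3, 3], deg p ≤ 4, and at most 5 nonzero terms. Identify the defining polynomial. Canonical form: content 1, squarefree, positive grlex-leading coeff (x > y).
3*x^4 + 3*x^3*y + x*y^2 - 2*y^3 + x

(a) Degree: the shape is more complex than any degree-3 curve, so deg p = 4.
(b) From the visible intercepts: one y-axis crossing is at y = 0; it meets the x-axis at x = 0 (among the integer gridlines).
(c) Fitting integer coefficients to these (and the overall shape) gives p.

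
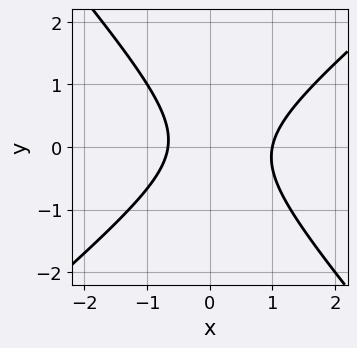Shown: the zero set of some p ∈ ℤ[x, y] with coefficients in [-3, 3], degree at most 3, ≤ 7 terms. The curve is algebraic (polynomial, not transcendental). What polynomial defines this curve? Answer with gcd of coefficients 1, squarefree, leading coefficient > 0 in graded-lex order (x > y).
First, the degree is 2 — no degree-1 curve has this shape.
Next, reading off the gridlines: it crosses the x-axis at the gridline x = 1; it misses every integer gridline on the y-axis.
Finally, the integer polynomial consistent with all of this is the stated p.

3*x^2 - x*y - 3*y^2 - x - 2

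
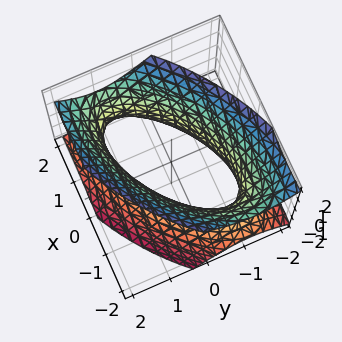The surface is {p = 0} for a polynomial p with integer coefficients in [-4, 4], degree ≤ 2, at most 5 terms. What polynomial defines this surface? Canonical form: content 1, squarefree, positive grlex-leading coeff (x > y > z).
2*x^2 - 3*x*y + 3*y^2 - 2*z^2 - 3

deg p = 2. No degree-1 surface has this shape.
From the visible intercepts: the y-axis gridline crossings are at y ∈ {-1, 1}; it misses every integer gridline on the z-axis.
Fitting integer coefficients to these (and the overall shape) gives p.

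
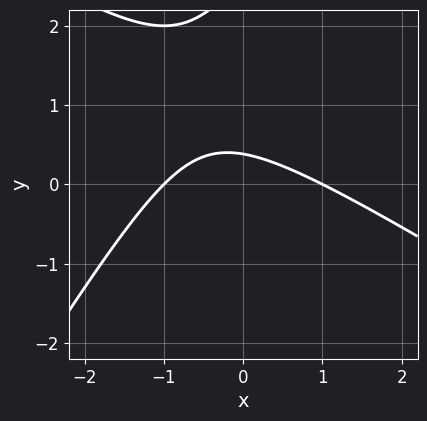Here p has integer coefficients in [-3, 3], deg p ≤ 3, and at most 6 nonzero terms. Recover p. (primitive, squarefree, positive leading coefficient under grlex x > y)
x^2 + x*y - y^2 + 3*y - 1

1. Degree: the shape is more complex than any degree-1 curve, so deg p = 2.
2. Against the integer gridlines: the x-axis gridline crossings are at x ∈ {-1, 1}.
3. These observations pin down the coefficients.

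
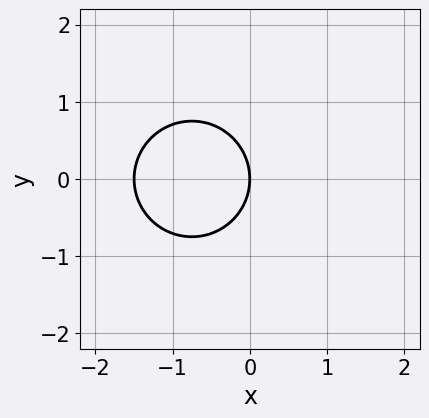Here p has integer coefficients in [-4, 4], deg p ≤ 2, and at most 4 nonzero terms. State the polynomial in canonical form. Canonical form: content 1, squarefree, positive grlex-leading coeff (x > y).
2*x^2 + 2*y^2 + 3*x

1. The degree is 2 — a generic line meets the curve in up to 2 points.
2. Symmetries: the y ↦ −y reflection is a symmetry, so y appears only in even powers.
3. From the axis intercepts and sections: one x-axis crossing is at x = 0; one y-axis crossing is at y = 0.
4. Together with the visible shape, these determine p as stated.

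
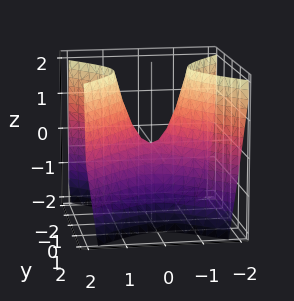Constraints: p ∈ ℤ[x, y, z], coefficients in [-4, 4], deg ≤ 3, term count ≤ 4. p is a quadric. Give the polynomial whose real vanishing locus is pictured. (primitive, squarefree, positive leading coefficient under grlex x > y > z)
(a) The degree is 2 — a hyperbolic paraboloid; a quadric.
(b) Symmetries: mirror symmetry y ↦ −y ⇒ only even powers of y; the x ↦ −x reflection is a symmetry, so x appears only in even powers.
(c) Observable constraints: it meets the z-axis at z = 0 (among the integer gridlines); it meets the y-axis at y = 0 (among the integer gridlines); it crosses the x-axis at the gridline x = 0.
(d) Putting this together gives p.

2*x^2 - 2*y^2 - z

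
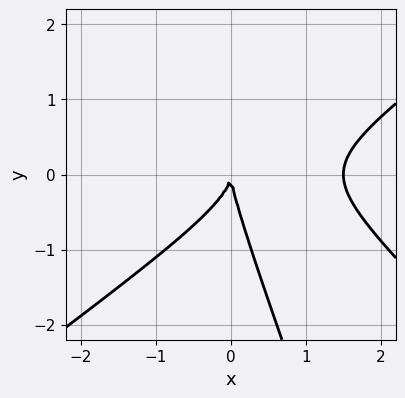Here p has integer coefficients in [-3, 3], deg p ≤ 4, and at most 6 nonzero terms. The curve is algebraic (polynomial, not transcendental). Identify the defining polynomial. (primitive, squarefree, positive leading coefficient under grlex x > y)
2*x^3 - 3*x*y^2 - y^3 - 3*x^2

Degree: a generic line meets the curve in up to 3 points, so deg p = 3.
Observable constraints: one x-axis crossing is at x = 0; it crosses the y-axis at the gridline y = 0.
Fitting integer coefficients to these (and the overall shape) gives p.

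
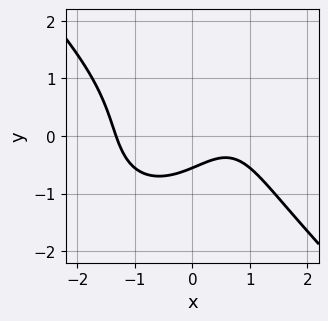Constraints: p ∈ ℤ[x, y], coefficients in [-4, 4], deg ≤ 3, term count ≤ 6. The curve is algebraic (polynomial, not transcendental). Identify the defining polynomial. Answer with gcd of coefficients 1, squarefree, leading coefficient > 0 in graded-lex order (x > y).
(a) Degree: a generic line meets the curve in up to 3 points, so deg p = 3.
(b) Matching integer coefficients to the picture gives p.

2*x^3 + 2*y^3 - 2*x + 3*y + 2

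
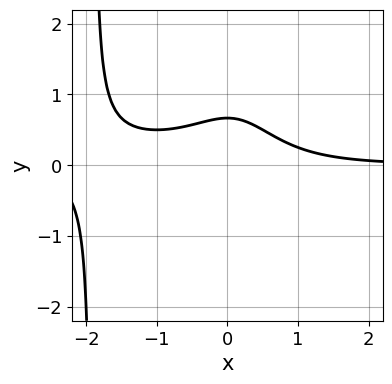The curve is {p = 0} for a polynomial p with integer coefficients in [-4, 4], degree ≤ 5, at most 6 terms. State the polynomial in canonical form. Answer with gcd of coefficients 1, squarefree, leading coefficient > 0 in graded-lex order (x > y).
(a) The degree is 4 — a generic line meets the curve in up to 4 points.
(b) Reading off the gridlines: the curve avoids every integer x-axis point in the box.
(c) The integer polynomial consistent with all of this is the stated p.

2*x^3*y + 3*x^2*y + 3*y - 2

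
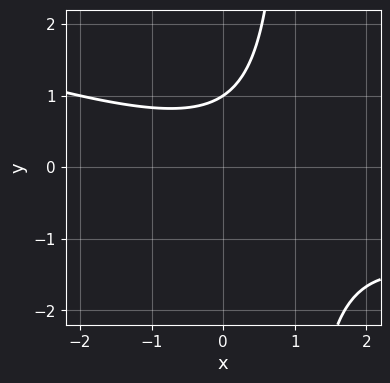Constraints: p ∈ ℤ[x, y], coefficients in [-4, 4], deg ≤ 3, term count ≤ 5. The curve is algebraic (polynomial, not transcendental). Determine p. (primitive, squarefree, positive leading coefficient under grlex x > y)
x^2 + 3*x*y - x - 3*y + 3

The degree is 2 — the shape is more complex than any degree-1 curve.
Reading off the gridlines: the curve avoids every integer x-axis point in the box; it meets the y-axis at y = 1 (among the integer gridlines).
Together with the visible shape, these determine p as stated.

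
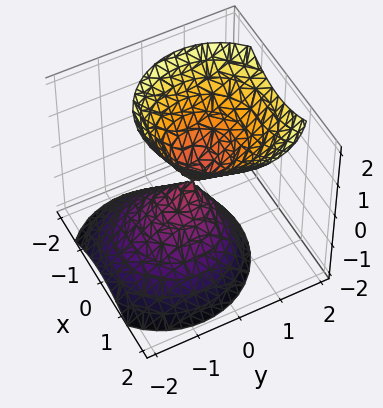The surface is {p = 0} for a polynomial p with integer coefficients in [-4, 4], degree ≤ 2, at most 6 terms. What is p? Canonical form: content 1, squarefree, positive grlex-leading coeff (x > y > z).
3*x^2 + 3*y^2 - 2*y*z - 2*z^2

I count 2 distinct pieces. They look like related sheets of one shape, so recover p as a whole.
deg p = 2. The shape is more complex than any degree-1 surface.
Against the integer gridlines: one x-axis crossing is at x = 0; it meets the z-axis at z = 0 (among the integer gridlines); one y-axis crossing is at y = 0.
Assembling these constraints gives the stated polynomial.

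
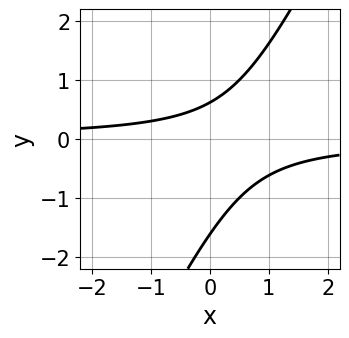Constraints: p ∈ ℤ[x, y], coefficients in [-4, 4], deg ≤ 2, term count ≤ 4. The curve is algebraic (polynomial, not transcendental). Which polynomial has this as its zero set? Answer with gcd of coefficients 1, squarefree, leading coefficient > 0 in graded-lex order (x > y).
2*x*y - y^2 - y + 1

First, deg p = 2. A generic line meets the curve in up to 2 points.
Then, from the visible intercepts: no x-intercept at any integer in the box.
Finally, together with the visible shape, these determine p as stated.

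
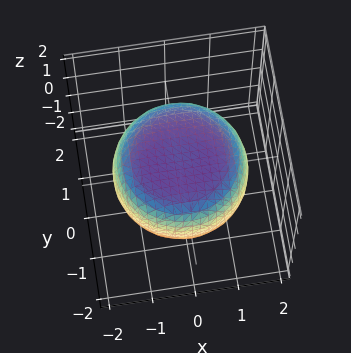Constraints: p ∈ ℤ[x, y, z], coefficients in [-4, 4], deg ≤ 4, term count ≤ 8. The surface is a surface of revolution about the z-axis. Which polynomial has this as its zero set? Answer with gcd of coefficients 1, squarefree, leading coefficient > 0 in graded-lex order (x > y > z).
x^4 + 2*x^2*y^2 + y^4 - x^2 - y^2 + 3*z^2 - 3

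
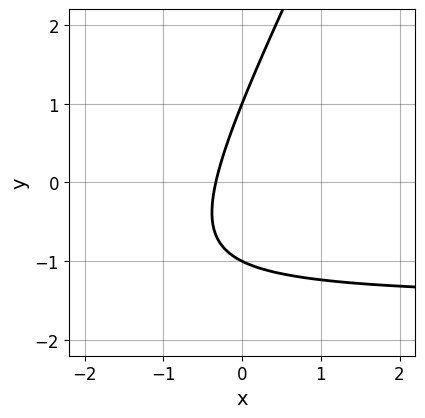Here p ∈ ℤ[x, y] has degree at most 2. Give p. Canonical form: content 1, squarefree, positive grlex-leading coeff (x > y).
(a) The degree is 2 — the shape is more complex than any degree-1 curve.
(b) From the visible intercepts: among the integer gridlines, it crosses the y-axis at y ∈ {-1, 1}.
(c) Assembling these constraints gives the stated polynomial.

2*x*y - y^2 + 3*x + 1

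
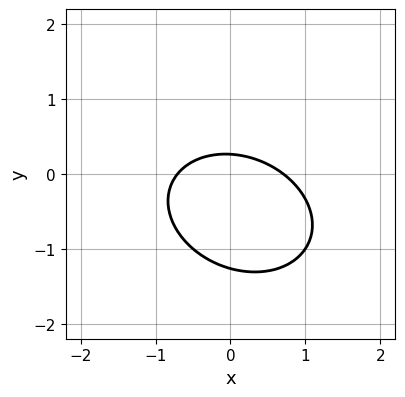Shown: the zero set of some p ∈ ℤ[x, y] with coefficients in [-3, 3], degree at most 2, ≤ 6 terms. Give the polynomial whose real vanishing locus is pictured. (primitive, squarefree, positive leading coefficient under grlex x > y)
1. Degree: a generic line meets the curve in up to 2 points, so deg p = 2.
2. Putting this together gives p.

2*x^2 + x*y + 3*y^2 + 3*y - 1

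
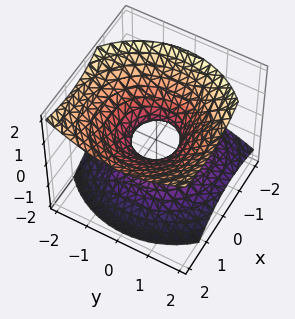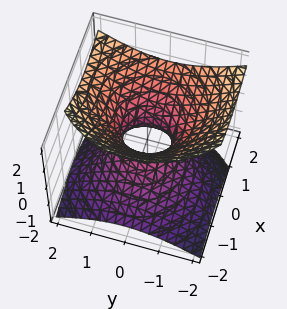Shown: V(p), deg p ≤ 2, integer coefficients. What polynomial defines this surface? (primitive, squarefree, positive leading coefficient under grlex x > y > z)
1. Degree: no degree-1 surface has this shape, so deg p = 2.
2. From the visible intercepts: the surface avoids every integer z-axis point in the box.
3. The integer polynomial consistent with all of this is the stated p.

2*x^2 - 2*x*z + 2*y^2 - 3*z^2 - 1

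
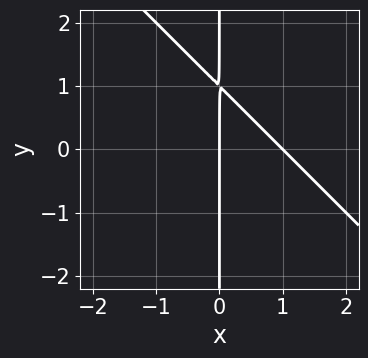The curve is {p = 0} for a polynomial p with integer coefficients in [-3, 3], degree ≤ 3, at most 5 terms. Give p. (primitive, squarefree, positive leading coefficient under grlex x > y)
1. The degree is 2 — no degree-1 curve has this shape.
2. Against the integer gridlines: among the integer gridlines, it crosses the x-axis at x ∈ {0, 1}; every point of the y-axis in the box is on the curve.
3. Together with the visible shape, these determine p as stated.

x^2 + x*y - x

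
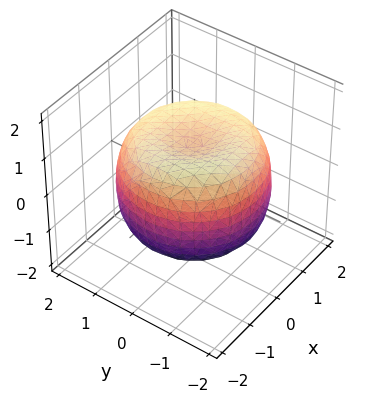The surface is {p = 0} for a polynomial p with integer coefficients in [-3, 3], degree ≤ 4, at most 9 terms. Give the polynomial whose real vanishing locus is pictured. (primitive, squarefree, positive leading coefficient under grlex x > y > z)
The degree is 4 — a generic line meets the surface in up to 4 points.
Symmetries: rotational symmetry about the z-axis ⇒ p depends on x, y only through x² + y².
Against the integer gridlines: the z-axis gridline crossings are at z ∈ {-1, 1}; a circular section at z = 0 has radius between 1 and 2.
Solving for integer coefficients yields p as stated.

x^4 + 2*x^2*y^2 + y^4 - 2*x^2 - 2*y^2 + 2*z^2 - 2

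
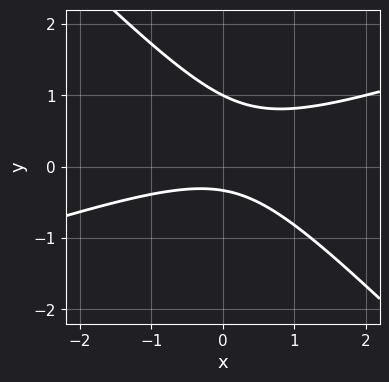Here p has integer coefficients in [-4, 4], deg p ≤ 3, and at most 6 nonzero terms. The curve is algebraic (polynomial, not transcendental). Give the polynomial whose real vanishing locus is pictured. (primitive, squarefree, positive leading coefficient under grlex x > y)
First, deg p = 2. No degree-1 curve has this shape.
Then, reading off the gridlines: one y-axis crossing is at y = 1; it misses every integer gridline on the x-axis.
Finally, these observations pin down the coefficients.

x^2 - 2*x*y - 3*y^2 + 2*y + 1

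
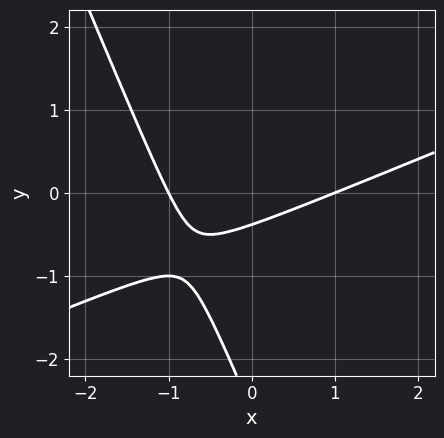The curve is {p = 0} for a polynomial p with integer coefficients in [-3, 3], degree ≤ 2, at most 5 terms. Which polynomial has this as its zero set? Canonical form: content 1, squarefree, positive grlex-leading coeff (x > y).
x^2 - 2*x*y - y^2 - 3*y - 1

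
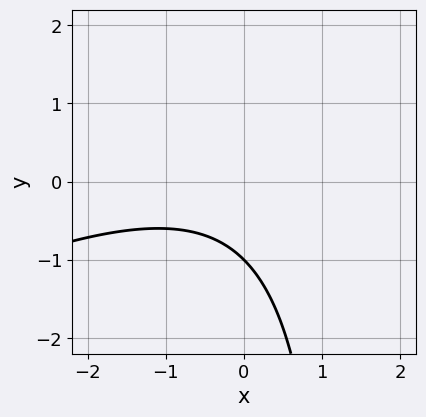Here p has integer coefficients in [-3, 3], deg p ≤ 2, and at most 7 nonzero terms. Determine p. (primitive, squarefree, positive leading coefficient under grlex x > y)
x^2 - 2*x*y + x + 3*y + 3

1. deg p = 2.
2. Checking where it meets the axes: one y-axis crossing is at y = -1; no x-intercept at any integer in the box.
3. Together with the visible shape, these determine p as stated.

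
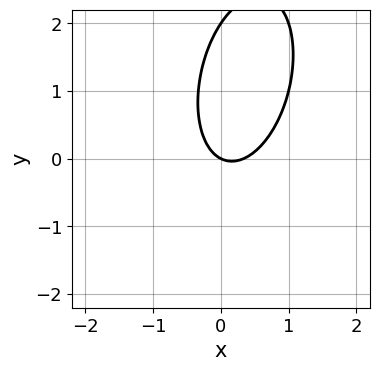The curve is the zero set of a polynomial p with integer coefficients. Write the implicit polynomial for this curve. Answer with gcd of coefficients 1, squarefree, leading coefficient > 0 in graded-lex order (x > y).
3*x^2 - x*y + y^2 - x - 2*y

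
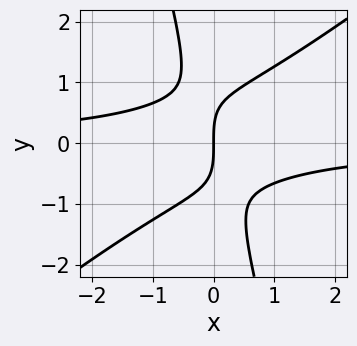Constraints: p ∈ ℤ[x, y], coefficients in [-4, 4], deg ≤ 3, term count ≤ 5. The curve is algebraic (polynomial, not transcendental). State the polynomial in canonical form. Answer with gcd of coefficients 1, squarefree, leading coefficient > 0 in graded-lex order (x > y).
3*x^2*y - 3*x*y^2 - y^3 + 3*x

(a) Degree: a generic line meets the curve in up to 3 points, so deg p = 3.
(b) Checking where it meets the axes: it crosses the y-axis at the gridline y = 0; it crosses the x-axis at the gridline x = 0.
(c) The integer polynomial consistent with all of this is the stated p.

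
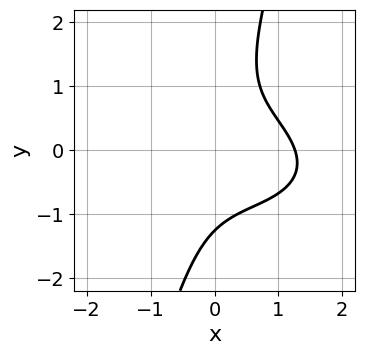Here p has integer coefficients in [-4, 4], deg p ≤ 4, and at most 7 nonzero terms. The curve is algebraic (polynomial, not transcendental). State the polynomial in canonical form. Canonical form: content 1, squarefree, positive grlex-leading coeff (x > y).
x^3 + x^2*y + 3*x*y^2 - y^3 - 2

1. deg p = 3. No degree-2 curve has this shape.
2. Putting this together gives p.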